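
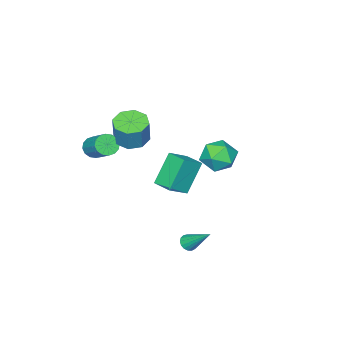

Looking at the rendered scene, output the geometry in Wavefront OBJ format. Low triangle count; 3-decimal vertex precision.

v 0.401 3.223 -3.372
v 0.906 3.189 -3.305
v 0.319 4.597 -2.048
v 0.881 3.357 -3.481
v 0.747 3.494 -3.631
v 0.534 3.569 -3.723
v 0.29 3.565 -3.734
v 0.072 3.483 -3.662
v -0.071 3.341 -3.524
v -0.106 3.172 -3.351
v -0.024 3.015 -3.183
v 0.155 2.906 -3.058
v 0.391 2.869 -3.006
v 0.629 2.913 -3.037
v 0.814 3.029 -3.145
v -3.744 2.355 -0.009
v -3.229 1.677 -0.696
v -4.611 0.983 0.696
v -4.096 0.305 0.009
v -3.539 0.8 0.809
v -3.003 1.648 0.374
v -4.837 1.012 -0.374
v -4.301 1.86 -0.809
v -3.905 0.848 -0.921
v -3.102 0.716 -0.19
v -4.738 1.944 0.19
v -3.935 1.812 0.921
v 0.213 -3.489 0.473
v 0.631 -3.889 0.829
v 1.026 -2.57 1.844
v 0.607 -2.171 1.487
v 0.831 -3.752 0.574
v 1.226 -2.434 1.588
v 0.866 -3.545 0.291
v 1.26 -2.227 1.306
v 0.725 -3.323 0.057
v 1.12 -2.004 1.072
v 0.447 -3.146 -0.065
v 0.842 -1.827 0.949
v 0.106 -3.06 -0.044
v 0.501 -1.741 0.971
v -0.206 -3.09 0.116
v 0.189 -1.771 1.131
v -0.406 -3.226 0.372
v -0.011 -1.908 1.386
v -0.44 -3.433 0.654
v -0.046 -2.115 1.669
v -0.3 -3.656 0.888
v 0.095 -2.337 1.903
v -0.022 -3.833 1.011
v 0.373 -2.514 2.025
v 0.319 -3.919 0.989
v 0.714 -2.6 2.004
v -3.811 -0.777 -0.984
v -2.677 -0.984 -0.243
v -3.662 0.429 -0.876
v -2.528 0.223 -0.136
v -2.672 -0.763 -2.724
v -1.538 -0.969 -1.984
v -2.523 0.444 -2.617
v -1.389 0.237 -1.876
v -0.851 -1.859 1.475
v -0.086 -1.381 1.177
v 0.295 -1.063 2.667
v -0.469 -1.541 2.965
v -0.673 -0.957 1.237
v -0.292 -0.638 2.727
v -1.365 -1.061 1.437
v -0.984 -0.743 2.926
v -1.755 -1.633 1.659
v -1.374 -1.315 3.148
v -1.615 -2.337 1.773
v -1.234 -2.019 3.263
v -1.028 -2.762 1.713
v -0.647 -2.443 3.203
v -0.336 -2.657 1.514
v 0.045 -2.339 3.003
v 0.054 -2.085 1.292
v 0.435 -1.767 2.781
f 2 1 4
f 2 4 3
f 4 1 5
f 4 5 3
f 5 1 6
f 5 6 3
f 6 1 7
f 6 7 3
f 7 1 8
f 7 8 3
f 8 1 9
f 8 9 3
f 9 1 10
f 9 10 3
f 10 1 11
f 10 11 3
f 11 1 12
f 11 12 3
f 12 1 13
f 12 13 3
f 13 1 14
f 13 14 3
f 14 1 15
f 14 15 3
f 15 1 2
f 15 2 3
f 16 27 21
f 16 21 17
f 16 17 23
f 16 23 26
f 16 26 27
f 17 21 25
f 21 27 20
f 27 26 18
f 26 23 22
f 23 17 24
f 19 25 20
f 19 20 18
f 19 18 22
f 19 22 24
f 19 24 25
f 20 25 21
f 18 20 27
f 22 18 26
f 24 22 23
f 25 24 17
f 29 28 32
f 29 32 30
f 30 32 33
f 30 33 31
f 32 28 34
f 32 34 33
f 33 34 35
f 33 35 31
f 34 28 36
f 34 36 35
f 35 36 37
f 35 37 31
f 36 28 38
f 36 38 37
f 37 38 39
f 37 39 31
f 38 28 40
f 38 40 39
f 39 40 41
f 39 41 31
f 40 28 42
f 40 42 41
f 41 42 43
f 41 43 31
f 42 28 44
f 42 44 43
f 43 44 45
f 43 45 31
f 44 28 46
f 44 46 45
f 45 46 47
f 45 47 31
f 46 28 48
f 46 48 47
f 47 48 49
f 47 49 31
f 48 28 50
f 48 50 49
f 49 50 51
f 49 51 31
f 50 28 52
f 50 52 51
f 51 52 53
f 51 53 31
f 52 28 29
f 52 29 53
f 53 29 30
f 53 30 31
f 55 57 54
f 58 55 54
f 54 57 56
f 56 58 54
f 55 61 57
f 59 55 58
f 59 61 55
f 57 61 56
f 60 58 56
f 56 61 60
f 60 59 58
f 61 59 60
f 63 62 66
f 63 66 64
f 64 66 67
f 64 67 65
f 66 62 68
f 66 68 67
f 67 68 69
f 67 69 65
f 68 62 70
f 68 70 69
f 69 70 71
f 69 71 65
f 70 62 72
f 70 72 71
f 71 72 73
f 71 73 65
f 72 62 74
f 72 74 73
f 73 74 75
f 73 75 65
f 74 62 76
f 74 76 75
f 75 76 77
f 75 77 65
f 76 62 78
f 76 78 77
f 77 78 79
f 77 79 65
f 78 62 63
f 78 63 79
f 79 63 64
f 79 64 65



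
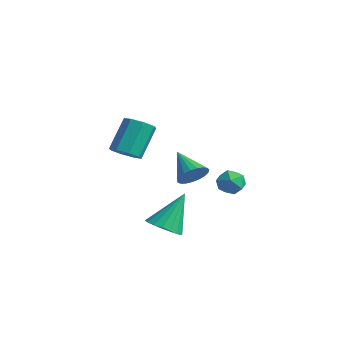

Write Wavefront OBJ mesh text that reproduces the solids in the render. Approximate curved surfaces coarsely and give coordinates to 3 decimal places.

v -2.229 2.076 -0.249
v -1.807 2.279 0.337
v -3.531 2.244 0.629
v -1.864 2.553 0.2
v -1.984 2.745 -0.015
v -2.147 2.821 -0.27
v -2.323 2.768 -0.522
v -2.483 2.596 -0.726
v -2.6 2.333 -0.848
v -2.652 2.026 -0.867
v -2.631 1.728 -0.778
v -2.54 1.49 -0.599
v -2.396 1.353 -0.358
v -2.223 1.341 -0.099
v -2.05 1.456 0.134
v -1.909 1.679 0.301
v -1.823 1.97 0.373
v 2.365 -3.033 0.267
v 3.068 -2.716 0.054
v 2.355 -1.987 1.793
v 2.833 -2.496 -0.098
v 2.505 -2.383 -0.178
v 2.149 -2.398 -0.169
v 1.836 -2.539 -0.075
v 1.628 -2.778 0.087
v 1.566 -3.068 0.285
v 1.662 -3.35 0.48
v 1.898 -3.57 0.632
v 2.226 -3.683 0.712
v 2.581 -3.668 0.703
v 2.894 -3.526 0.609
v 3.102 -3.287 0.447
v 3.164 -2.998 0.249
v -1.137 -2.237 2.719
v -0.56 -2.481 3.033
v -0.867 -1.507 4.355
v -1.443 -1.263 4.041
v -0.463 -2.047 2.735
v -0.77 -1.073 4.057
v -0.76 -1.724 2.428
v -1.067 -0.749 3.749
v -1.278 -1.701 2.292
v -1.585 -0.727 3.613
v -1.713 -1.993 2.405
v -2.02 -1.019 3.727
v -1.81 -2.427 2.703
v -2.117 -1.453 4.025
v -1.513 -2.751 3.011
v -1.82 -1.776 4.332
v -0.995 -2.773 3.147
v -1.302 -1.799 4.468
v 1.709 1.138 1.745
v 2.35 0.946 1.884
v 1.61 0.294 1.036
v 2.251 0.102 1.175
v 1.764 0.037 1.651
v 1.825 0.559 2.088
v 2.135 0.681 0.832
v 2.196 1.203 1.269
v 2.613 0.664 1.319
v 2.384 0.266 1.826
v 1.576 0.974 1.094
v 1.347 0.576 1.601
f 2 1 4
f 2 4 3
f 4 1 5
f 4 5 3
f 5 1 6
f 5 6 3
f 6 1 7
f 6 7 3
f 7 1 8
f 7 8 3
f 8 1 9
f 8 9 3
f 9 1 10
f 9 10 3
f 10 1 11
f 10 11 3
f 11 1 12
f 11 12 3
f 12 1 13
f 12 13 3
f 13 1 14
f 13 14 3
f 14 1 15
f 14 15 3
f 15 1 16
f 15 16 3
f 16 1 17
f 16 17 3
f 17 1 2
f 17 2 3
f 19 18 21
f 19 21 20
f 21 18 22
f 21 22 20
f 22 18 23
f 22 23 20
f 23 18 24
f 23 24 20
f 24 18 25
f 24 25 20
f 25 18 26
f 25 26 20
f 26 18 27
f 26 27 20
f 27 18 28
f 27 28 20
f 28 18 29
f 28 29 20
f 29 18 30
f 29 30 20
f 30 18 31
f 30 31 20
f 31 18 32
f 31 32 20
f 32 18 33
f 32 33 20
f 33 18 19
f 33 19 20
f 35 34 38
f 35 38 36
f 36 38 39
f 36 39 37
f 38 34 40
f 38 40 39
f 39 40 41
f 39 41 37
f 40 34 42
f 40 42 41
f 41 42 43
f 41 43 37
f 42 34 44
f 42 44 43
f 43 44 45
f 43 45 37
f 44 34 46
f 44 46 45
f 45 46 47
f 45 47 37
f 46 34 48
f 46 48 47
f 47 48 49
f 47 49 37
f 48 34 50
f 48 50 49
f 49 50 51
f 49 51 37
f 50 34 35
f 50 35 51
f 51 35 36
f 51 36 37
f 52 63 57
f 52 57 53
f 52 53 59
f 52 59 62
f 52 62 63
f 53 57 61
f 57 63 56
f 63 62 54
f 62 59 58
f 59 53 60
f 55 61 56
f 55 56 54
f 55 54 58
f 55 58 60
f 55 60 61
f 56 61 57
f 54 56 63
f 58 54 62
f 60 58 59
f 61 60 53



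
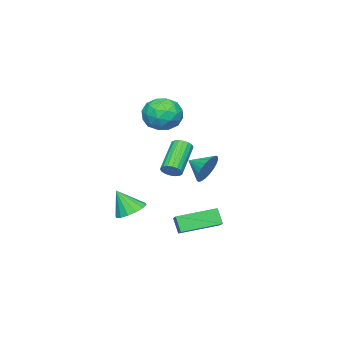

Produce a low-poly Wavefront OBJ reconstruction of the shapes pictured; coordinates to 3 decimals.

v -2.891 1.495 0.771
v -2.526 1.852 1.631
v -2.789 0.385 1.189
v -2.909 1.845 1.708
v -3.289 1.785 1.642
v -3.608 1.681 1.443
v -3.818 1.549 1.143
v -3.887 1.408 0.785
v -3.805 1.281 0.426
v -3.583 1.186 0.119
v -3.256 1.138 -0.088
v -2.874 1.145 -0.165
v -2.494 1.204 -0.099
v -2.174 1.308 0.099
v -1.964 1.441 0.4
v -1.895 1.582 0.758
v -1.978 1.709 1.117
v -2.199 1.804 1.424
v 2.639 0.464 -0.636
v 3.167 1.142 -0.407
v 2.941 -0.224 0.696
v 2.749 1.259 -0.252
v 2.302 1.162 -0.2
v 1.944 0.879 -0.265
v 1.773 0.484 -0.429
v 1.834 0.084 -0.65
v 2.11 -0.215 -0.866
v 2.528 -0.331 -1.021
v 2.975 -0.235 -1.073
v 3.333 0.049 -1.008
v 3.504 0.444 -0.844
v 3.443 0.844 -0.623
v 1.471 2.103 2.048
v 1.834 1.866 2.434
v 0.272 1.501 3.678
v -0.091 1.737 3.292
v 1.83 2.115 2.503
v 0.269 1.75 3.747
v 1.756 2.361 2.481
v 0.194 1.996 3.726
v 1.625 2.556 2.374
v 0.064 2.191 3.619
v 1.463 2.662 2.203
v -0.098 2.296 3.447
v 1.303 2.656 2
v -0.258 2.291 3.245
v 1.177 2.541 1.807
v -0.385 2.176 3.052
v 1.108 2.339 1.662
v -0.454 1.974 2.906
v 1.111 2.09 1.593
v -0.45 1.725 2.837
v 1.186 1.844 1.614
v -0.376 1.479 2.859
v 1.316 1.649 1.721
v -0.245 1.284 2.966
v 1.478 1.544 1.893
v -0.083 1.178 3.137
v 1.638 1.549 2.095
v 0.077 1.184 3.34
v 1.765 1.664 2.288
v 0.203 1.299 3.533
v 0.331 4.231 -1.602
v 0.125 3.792 -0.716
v 1.245 4.97 -1.022
v 1.038 4.531 -0.136
v 1.802 2.729 -2.004
v 1.595 2.29 -1.118
v 2.715 3.468 -1.424
v 2.509 3.029 -0.538
v -4.916 -2.19 3.147
v -4.245 -1.206 3.011
v -3.695 -2.834 4.509
v -3.024 -1.85 4.373
v -4.116 -1.769 4.863
v -4.87 -1.371 4.021
v -3.07 -2.669 3.499
v -3.824 -2.271 2.657
v -3.104 -1.501 3.229
v -3.751 -0.946 4.072
v -4.189 -3.094 3.448
v -4.836 -2.539 4.291
v -4.688 -1.641 2.959
v -3.252 -2.399 4.561
v -3.894 -2.351 4.848
v -3.5 -1.773 4.769
v -5.055 -1.739 3.553
v -4.661 -1.16 3.473
v -4.585 -1.491 4.561
v -3.279 -2.88 4.047
v -2.885 -2.301 3.967
v -4.44 -2.267 2.751
v -4.046 -1.689 2.672
v -3.355 -2.549 2.959
v -3.623 -1.237 3.008
v -2.905 -1.615 3.809
v -2.932 -2.097 3.295
v -3.376 -1.863 2.8
v -4.003 -0.91 3.503
v -3.285 -1.289 4.304
v -3.927 -1.241 4.591
v -4.37 -1.007 4.097
v -3.332 -1.084 3.631
v -4.655 -2.751 3.216
v -3.937 -3.13 4.017
v -3.57 -3.033 3.423
v -4.013 -2.799 2.929
v -5.035 -2.425 3.711
v -4.317 -2.803 4.512
v -4.564 -2.177 4.72
v -5.008 -1.943 4.225
v -4.608 -2.956 3.889
f 2 1 4
f 2 4 3
f 4 1 5
f 4 5 3
f 5 1 6
f 5 6 3
f 6 1 7
f 6 7 3
f 7 1 8
f 7 8 3
f 8 1 9
f 8 9 3
f 9 1 10
f 9 10 3
f 10 1 11
f 10 11 3
f 11 1 12
f 11 12 3
f 12 1 13
f 12 13 3
f 13 1 14
f 13 14 3
f 14 1 15
f 14 15 3
f 15 1 16
f 15 16 3
f 16 1 17
f 16 17 3
f 17 1 18
f 17 18 3
f 18 1 2
f 18 2 3
f 20 19 22
f 20 22 21
f 22 19 23
f 22 23 21
f 23 19 24
f 23 24 21
f 24 19 25
f 24 25 21
f 25 19 26
f 25 26 21
f 26 19 27
f 26 27 21
f 27 19 28
f 27 28 21
f 28 19 29
f 28 29 21
f 29 19 30
f 29 30 21
f 30 19 31
f 30 31 21
f 31 19 32
f 31 32 21
f 32 19 20
f 32 20 21
f 34 33 37
f 34 37 35
f 35 37 38
f 35 38 36
f 37 33 39
f 37 39 38
f 38 39 40
f 38 40 36
f 39 33 41
f 39 41 40
f 40 41 42
f 40 42 36
f 41 33 43
f 41 43 42
f 42 43 44
f 42 44 36
f 43 33 45
f 43 45 44
f 44 45 46
f 44 46 36
f 45 33 47
f 45 47 46
f 46 47 48
f 46 48 36
f 47 33 49
f 47 49 48
f 48 49 50
f 48 50 36
f 49 33 51
f 49 51 50
f 50 51 52
f 50 52 36
f 51 33 53
f 51 53 52
f 52 53 54
f 52 54 36
f 53 33 55
f 53 55 54
f 54 55 56
f 54 56 36
f 55 33 57
f 55 57 56
f 56 57 58
f 56 58 36
f 57 33 59
f 57 59 58
f 58 59 60
f 58 60 36
f 59 33 61
f 59 61 60
f 60 61 62
f 60 62 36
f 61 33 34
f 61 34 62
f 62 34 35
f 62 35 36
f 64 66 63
f 67 64 63
f 63 66 65
f 65 67 63
f 64 70 66
f 68 64 67
f 68 70 64
f 66 70 65
f 69 67 65
f 65 70 69
f 69 68 67
f 70 68 69
f 71 108 87
f 108 82 111
f 87 111 76
f 108 111 87
f 71 87 83
f 87 76 88
f 83 88 72
f 87 88 83
f 71 83 92
f 83 72 93
f 92 93 78
f 83 93 92
f 71 92 104
f 92 78 107
f 104 107 81
f 92 107 104
f 71 104 108
f 104 81 112
f 108 112 82
f 104 112 108
f 72 88 99
f 88 76 102
f 99 102 80
f 88 102 99
f 76 111 89
f 111 82 110
f 89 110 75
f 111 110 89
f 82 112 109
f 112 81 105
f 109 105 73
f 112 105 109
f 81 107 106
f 107 78 94
f 106 94 77
f 107 94 106
f 78 93 98
f 93 72 95
f 98 95 79
f 93 95 98
f 74 100 86
f 100 80 101
f 86 101 75
f 100 101 86
f 74 86 84
f 86 75 85
f 84 85 73
f 86 85 84
f 74 84 91
f 84 73 90
f 91 90 77
f 84 90 91
f 74 91 96
f 91 77 97
f 96 97 79
f 91 97 96
f 74 96 100
f 96 79 103
f 100 103 80
f 96 103 100
f 75 101 89
f 101 80 102
f 89 102 76
f 101 102 89
f 73 85 109
f 85 75 110
f 109 110 82
f 85 110 109
f 77 90 106
f 90 73 105
f 106 105 81
f 90 105 106
f 79 97 98
f 97 77 94
f 98 94 78
f 97 94 98
f 80 103 99
f 103 79 95
f 99 95 72
f 103 95 99



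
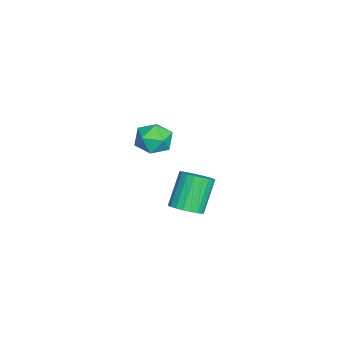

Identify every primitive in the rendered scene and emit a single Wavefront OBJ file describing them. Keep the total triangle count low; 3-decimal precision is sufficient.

v -0.848 1.375 0.525
v -0.498 1.702 1.203
v -0.082 0.278 0.657
v 0.268 0.605 1.335
v -0.527 0.366 1.353
v -1 1.044 1.271
v 0.42 0.936 0.589
v -0.053 1.614 0.507
v 0.286 1.43 1.243
v -0.299 1.078 1.715
v -0.281 0.902 0.145
v -0.866 0.55 0.617
v -1.943 2.097 -4.452
v -1.327 2.045 -4.028
v -2.26 2.43 -2.624
v -2.877 2.483 -3.048
v -1.324 2.346 -4.109
v -2.258 2.731 -2.705
v -1.429 2.604 -4.249
v -2.363 2.989 -2.845
v -1.622 2.775 -4.425
v -2.556 3.16 -3.02
v -1.871 2.828 -4.605
v -2.805 3.213 -3.2
v -2.133 2.755 -4.759
v -3.066 3.14 -3.354
v -2.361 2.569 -4.859
v -3.295 2.954 -3.455
v -2.518 2.3 -4.89
v -3.451 2.686 -3.485
v -2.575 1.997 -4.844
v -3.508 2.382 -3.44
v -2.522 1.711 -4.731
v -3.456 2.096 -3.327
v -2.37 1.492 -4.57
v -3.304 1.877 -3.165
v -2.144 1.378 -4.388
v -3.078 1.763 -2.984
v -1.883 1.388 -4.218
v -2.817 1.773 -2.813
v -1.633 1.52 -4.088
v -2.566 1.906 -2.683
v -1.436 1.753 -4.021
v -2.37 2.138 -2.616
f 1 12 6
f 1 6 2
f 1 2 8
f 1 8 11
f 1 11 12
f 2 6 10
f 6 12 5
f 12 11 3
f 11 8 7
f 8 2 9
f 4 10 5
f 4 5 3
f 4 3 7
f 4 7 9
f 4 9 10
f 5 10 6
f 3 5 12
f 7 3 11
f 9 7 8
f 10 9 2
f 14 13 17
f 14 17 15
f 15 17 18
f 15 18 16
f 17 13 19
f 17 19 18
f 18 19 20
f 18 20 16
f 19 13 21
f 19 21 20
f 20 21 22
f 20 22 16
f 21 13 23
f 21 23 22
f 22 23 24
f 22 24 16
f 23 13 25
f 23 25 24
f 24 25 26
f 24 26 16
f 25 13 27
f 25 27 26
f 26 27 28
f 26 28 16
f 27 13 29
f 27 29 28
f 28 29 30
f 28 30 16
f 29 13 31
f 29 31 30
f 30 31 32
f 30 32 16
f 31 13 33
f 31 33 32
f 32 33 34
f 32 34 16
f 33 13 35
f 33 35 34
f 34 35 36
f 34 36 16
f 35 13 37
f 35 37 36
f 36 37 38
f 36 38 16
f 37 13 39
f 37 39 38
f 38 39 40
f 38 40 16
f 39 13 41
f 39 41 40
f 40 41 42
f 40 42 16
f 41 13 43
f 41 43 42
f 42 43 44
f 42 44 16
f 43 13 14
f 43 14 44
f 44 14 15
f 44 15 16



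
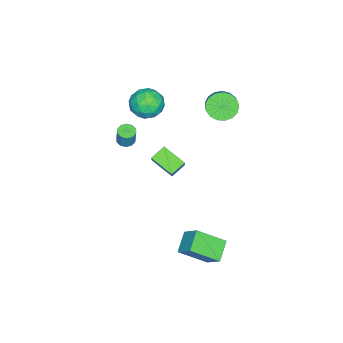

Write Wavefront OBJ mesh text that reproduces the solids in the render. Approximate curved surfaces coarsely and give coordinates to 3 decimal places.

v -4.429 -2.3 -3.102
v -3.786 -2.001 -2.159
v -4.109 -0.686 -3.832
v -3.465 -0.387 -2.89
v -3.455 -2.733 -3.63
v -2.811 -2.434 -2.688
v -3.134 -1.119 -4.361
v -2.491 -0.82 -3.418
v 1.44 -1.982 3.136
v 2.013 -2.06 3.018
v 2.293 -1.836 4.226
v 1.72 -1.758 4.344
v 1.935 -1.707 2.97
v 2.215 -1.483 4.178
v 1.668 -1.459 2.986
v 1.948 -1.235 4.194
v 1.314 -1.411 3.059
v 1.594 -1.187 4.267
v 1.008 -1.581 3.162
v 1.288 -1.357 4.369
v 0.867 -1.904 3.254
v 1.147 -1.68 4.462
v 0.945 -2.257 3.302
v 1.225 -2.033 4.51
v 1.212 -2.505 3.286
v 1.492 -2.281 4.494
v 1.566 -2.553 3.213
v 1.846 -2.329 4.421
v 1.872 -2.383 3.111
v 2.152 -2.159 4.318
v 2.358 2.41 -3.449
v 2.781 3.439 -2.399
v 1.482 3.993 -4.647
v 1.905 5.022 -3.596
v 3.675 2.598 -4.164
v 4.098 3.627 -3.113
v 2.799 4.181 -5.361
v 3.222 5.21 -4.311
v -4.193 1.782 3.362
v -3.706 2.223 2.555
v -2.8 2.679 3.352
v -3.287 2.238 4.158
v -4.021 2.575 2.712
v -3.115 3.032 3.509
v -4.375 2.746 3.017
v -3.469 3.202 3.814
v -4.688 2.696 3.401
v -3.782 3.152 4.198
v -4.887 2.436 3.776
v -3.981 2.892 4.573
v -4.927 2.027 4.056
v -4.021 2.483 4.853
v -4.799 1.561 4.177
v -3.893 2.017 4.974
v -4.532 1.146 4.111
v -3.626 1.602 4.908
v -4.188 0.877 3.874
v -3.282 1.333 4.671
v -3.844 0.815 3.519
v -2.938 1.271 4.316
v -3.581 0.974 3.128
v -2.675 1.431 3.925
v -3.458 1.319 2.79
v -2.551 1.775 3.587
v -3.503 1.77 2.584
v -2.597 2.226 3.381
v -3.767 -2.129 1.47
v -2.753 -2.269 2.133
v -4.367 -3.931 2.007
v -3.353 -4.071 2.67
v -4.205 -3.271 3.019
v -3.834 -2.157 2.688
v -3.286 -4.043 1.452
v -2.915 -2.929 1.121
v -2.456 -3.452 2.122
v -3.024 -2.974 3.091
v -4.096 -3.226 1.049
v -4.664 -2.748 2.018
v -3.208 -2.041 1.755
v -3.912 -4.159 2.385
v -4.413 -3.689 2.591
v -3.817 -3.771 2.981
v -3.843 -1.975 2.08
v -3.247 -2.057 2.47
v -4.1 -2.646 2.991
v -3.873 -4.143 1.67
v -3.277 -4.225 2.06
v -3.303 -2.429 1.159
v -2.707 -2.511 1.549
v -3.02 -3.554 1.149
v -2.437 -2.818 2.138
v -2.789 -3.877 2.454
v -2.75 -3.861 1.738
v -2.532 -3.206 1.543
v -2.77 -2.538 2.707
v -3.123 -3.597 3.023
v -3.623 -3.127 3.228
v -3.406 -2.472 3.033
v -2.596 -3.233 2.701
v -3.997 -2.603 1.117
v -4.35 -3.662 1.433
v -3.714 -3.728 1.107
v -3.497 -3.073 0.912
v -4.331 -2.323 1.686
v -4.683 -3.382 2.002
v -4.588 -2.994 2.597
v -4.37 -2.339 2.402
v -4.524 -2.967 1.439
f 2 4 1
f 5 2 1
f 1 4 3
f 3 5 1
f 2 8 4
f 6 2 5
f 6 8 2
f 4 8 3
f 7 5 3
f 3 8 7
f 7 6 5
f 8 6 7
f 10 9 13
f 10 13 11
f 11 13 14
f 11 14 12
f 13 9 15
f 13 15 14
f 14 15 16
f 14 16 12
f 15 9 17
f 15 17 16
f 16 17 18
f 16 18 12
f 17 9 19
f 17 19 18
f 18 19 20
f 18 20 12
f 19 9 21
f 19 21 20
f 20 21 22
f 20 22 12
f 21 9 23
f 21 23 22
f 22 23 24
f 22 24 12
f 23 9 25
f 23 25 24
f 24 25 26
f 24 26 12
f 25 9 27
f 25 27 26
f 26 27 28
f 26 28 12
f 27 9 29
f 27 29 28
f 28 29 30
f 28 30 12
f 29 9 10
f 29 10 30
f 30 10 11
f 30 11 12
f 32 34 31
f 35 32 31
f 31 34 33
f 33 35 31
f 32 38 34
f 36 32 35
f 36 38 32
f 34 38 33
f 37 35 33
f 33 38 37
f 37 36 35
f 38 36 37
f 40 39 43
f 40 43 41
f 41 43 44
f 41 44 42
f 43 39 45
f 43 45 44
f 44 45 46
f 44 46 42
f 45 39 47
f 45 47 46
f 46 47 48
f 46 48 42
f 47 39 49
f 47 49 48
f 48 49 50
f 48 50 42
f 49 39 51
f 49 51 50
f 50 51 52
f 50 52 42
f 51 39 53
f 51 53 52
f 52 53 54
f 52 54 42
f 53 39 55
f 53 55 54
f 54 55 56
f 54 56 42
f 55 39 57
f 55 57 56
f 56 57 58
f 56 58 42
f 57 39 59
f 57 59 58
f 58 59 60
f 58 60 42
f 59 39 61
f 59 61 60
f 60 61 62
f 60 62 42
f 61 39 63
f 61 63 62
f 62 63 64
f 62 64 42
f 63 39 65
f 63 65 64
f 64 65 66
f 64 66 42
f 65 39 40
f 65 40 66
f 66 40 41
f 66 41 42
f 67 104 83
f 104 78 107
f 83 107 72
f 104 107 83
f 67 83 79
f 83 72 84
f 79 84 68
f 83 84 79
f 67 79 88
f 79 68 89
f 88 89 74
f 79 89 88
f 67 88 100
f 88 74 103
f 100 103 77
f 88 103 100
f 67 100 104
f 100 77 108
f 104 108 78
f 100 108 104
f 68 84 95
f 84 72 98
f 95 98 76
f 84 98 95
f 72 107 85
f 107 78 106
f 85 106 71
f 107 106 85
f 78 108 105
f 108 77 101
f 105 101 69
f 108 101 105
f 77 103 102
f 103 74 90
f 102 90 73
f 103 90 102
f 74 89 94
f 89 68 91
f 94 91 75
f 89 91 94
f 70 96 82
f 96 76 97
f 82 97 71
f 96 97 82
f 70 82 80
f 82 71 81
f 80 81 69
f 82 81 80
f 70 80 87
f 80 69 86
f 87 86 73
f 80 86 87
f 70 87 92
f 87 73 93
f 92 93 75
f 87 93 92
f 70 92 96
f 92 75 99
f 96 99 76
f 92 99 96
f 71 97 85
f 97 76 98
f 85 98 72
f 97 98 85
f 69 81 105
f 81 71 106
f 105 106 78
f 81 106 105
f 73 86 102
f 86 69 101
f 102 101 77
f 86 101 102
f 75 93 94
f 93 73 90
f 94 90 74
f 93 90 94
f 76 99 95
f 99 75 91
f 95 91 68
f 99 91 95



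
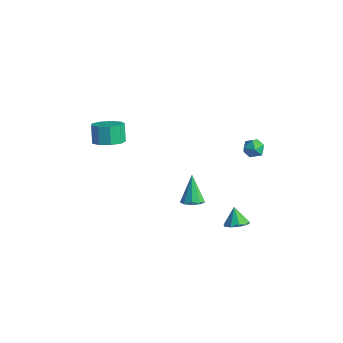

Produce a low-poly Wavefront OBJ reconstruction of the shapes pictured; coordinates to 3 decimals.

v 2.891 -3.676 0.976
v 3.533 -3.726 1.276
v 2.209 -3.024 2.544
v 3.479 -3.289 1.071
v 3.15 -3.033 0.821
v 2.7 -3.078 0.644
v 2.339 -3.402 0.622
v 2.237 -3.855 0.766
v 2.44 -4.224 1.008
v 2.855 -4.336 1.235
v 3.286 -4.139 1.34
v 4.155 -1.337 -2.091
v 4.837 -1.164 -1.755
v 3.585 -0.963 -1.129
v 4.655 -0.742 -2.027
v 4.239 -0.599 -2.329
v 3.784 -0.801 -2.52
v 3.502 -1.254 -2.51
v 3.526 -1.746 -2.305
v 3.844 -2.047 -1.999
v 4.308 -2.015 -1.737
v 4.7 -1.667 -1.641
v -3.425 -4.045 2.402
v -2.532 -3.903 2.779
v -3.041 -3.453 3.816
v -3.935 -3.595 3.438
v -2.729 -3.356 2.444
v -3.239 -2.906 3.481
v -3.252 -3.132 2.09
v -3.762 -2.682 3.127
v -3.856 -3.335 1.881
v -4.366 -2.885 2.918
v -4.259 -3.87 1.916
v -4.768 -3.42 2.953
v -4.271 -4.487 2.178
v -4.78 -4.037 3.215
v -3.887 -4.897 2.544
v -4.397 -4.447 3.581
v -3.288 -4.909 2.844
v -3.797 -4.458 3.881
v -2.752 -4.516 2.936
v -3.262 -4.066 3.973
v 3.229 0.253 4.015
v 3.448 0.595 3.439
v 4.292 -0.115 4.201
v 4.511 0.227 3.625
v 4.304 0.59 4.192
v 3.647 0.817 4.077
v 4.093 -0.337 3.563
v 3.436 -0.11 3.448
v 3.982 0.23 3.16
v 4.112 0.803 3.549
v 3.628 -0.323 4.091
v 3.758 0.25 4.48
f 2 1 4
f 2 4 3
f 4 1 5
f 4 5 3
f 5 1 6
f 5 6 3
f 6 1 7
f 6 7 3
f 7 1 8
f 7 8 3
f 8 1 9
f 8 9 3
f 9 1 10
f 9 10 3
f 10 1 11
f 10 11 3
f 11 1 2
f 11 2 3
f 13 12 15
f 13 15 14
f 15 12 16
f 15 16 14
f 16 12 17
f 16 17 14
f 17 12 18
f 17 18 14
f 18 12 19
f 18 19 14
f 19 12 20
f 19 20 14
f 20 12 21
f 20 21 14
f 21 12 22
f 21 22 14
f 22 12 13
f 22 13 14
f 24 23 27
f 24 27 25
f 25 27 28
f 25 28 26
f 27 23 29
f 27 29 28
f 28 29 30
f 28 30 26
f 29 23 31
f 29 31 30
f 30 31 32
f 30 32 26
f 31 23 33
f 31 33 32
f 32 33 34
f 32 34 26
f 33 23 35
f 33 35 34
f 34 35 36
f 34 36 26
f 35 23 37
f 35 37 36
f 36 37 38
f 36 38 26
f 37 23 39
f 37 39 38
f 38 39 40
f 38 40 26
f 39 23 41
f 39 41 40
f 40 41 42
f 40 42 26
f 41 23 24
f 41 24 42
f 42 24 25
f 42 25 26
f 43 54 48
f 43 48 44
f 43 44 50
f 43 50 53
f 43 53 54
f 44 48 52
f 48 54 47
f 54 53 45
f 53 50 49
f 50 44 51
f 46 52 47
f 46 47 45
f 46 45 49
f 46 49 51
f 46 51 52
f 47 52 48
f 45 47 54
f 49 45 53
f 51 49 50
f 52 51 44



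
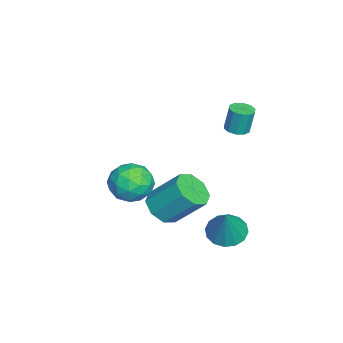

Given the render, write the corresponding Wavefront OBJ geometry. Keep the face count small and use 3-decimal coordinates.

v 3.026 2.017 -2.905
v 3.763 1.538 -3.317
v 4.034 2.063 -1.155
v 3.867 2.024 -3.389
v 3.746 2.508 -3.332
v 3.432 2.861 -3.161
v 3.01 2.987 -2.921
v 2.592 2.854 -2.677
v 2.29 2.497 -2.494
v 2.186 2.011 -2.421
v 2.307 1.527 -2.478
v 2.62 1.174 -2.65
v 3.043 1.048 -2.89
v 3.461 1.181 -3.134
v 0.408 2.126 2.155
v 1.018 2.152 2.158
v 1.001 2.38 3.468
v 0.392 2.354 3.465
v 0.886 2.5 2.096
v 0.87 2.728 3.406
v 0.572 2.705 2.056
v 0.556 2.933 3.366
v 0.196 2.689 2.054
v 0.179 2.917 3.364
v -0.1 2.457 2.091
v -0.116 2.686 3.401
v -0.201 2.1 2.152
v -0.218 2.328 3.462
v -0.07 1.752 2.214
v -0.086 1.98 3.524
v 0.244 1.547 2.254
v 0.228 1.775 3.564
v 0.621 1.563 2.256
v 0.604 1.791 3.566
v 0.916 1.794 2.219
v 0.9 2.023 3.529
v -0.833 -1.792 -2.778
v 0.113 -2.358 -2.334
v -1.633 -3.482 -3.226
v -0.687 -4.048 -2.782
v -1.43 -3.471 -2.055
v -0.935 -2.427 -1.779
v -0.585 -3.413 -3.781
v -0.09 -2.369 -3.505
v 0.266 -3.36 -2.954
v -0.256 -3.395 -1.887
v -1.264 -2.445 -3.673
v -1.786 -2.48 -2.606
v -0.29 -1.927 -2.517
v -1.23 -3.913 -3.043
v -1.667 -3.574 -2.616
v -1.111 -3.907 -2.355
v -0.906 -1.967 -2.19
v -0.35 -2.3 -1.929
v -1.257 -2.954 -1.766
v -1.17 -3.54 -3.631
v -0.614 -3.873 -3.37
v -0.409 -1.933 -3.205
v 0.147 -2.266 -2.944
v -0.263 -2.886 -3.794
v 0.356 -2.848 -2.62
v -0.114 -3.841 -2.884
v -0.054 -3.468 -3.471
v 0.237 -2.855 -3.308
v 0.049 -2.869 -1.993
v -0.421 -3.862 -2.257
v -0.857 -3.523 -1.829
v -0.567 -2.91 -1.667
v 0.14 -3.458 -2.358
v -1.099 -1.978 -3.303
v -1.569 -2.971 -3.567
v -0.953 -2.93 -3.893
v -0.663 -2.317 -3.731
v -1.406 -1.999 -2.676
v -1.876 -2.992 -2.94
v -1.757 -2.985 -2.252
v -1.466 -2.372 -2.089
v -1.66 -2.382 -3.202
v 0.692 -1.231 -3.329
v 1.634 -1.597 -3.128
v 1.869 -0.135 -1.569
v 0.928 0.231 -1.771
v 1.643 -1.023 -3.668
v 1.878 0.439 -2.109
v 1.095 -0.571 -4.01
v 1.33 0.891 -2.451
v 0.311 -0.505 -3.953
v 0.547 0.957 -2.394
v -0.249 -0.865 -3.531
v -0.014 0.597 -1.972
v -0.258 -1.439 -2.991
v -0.023 0.023 -1.432
v 0.29 -1.891 -2.649
v 0.525 -0.429 -1.09
v 1.073 -1.957 -2.706
v 1.309 -0.495 -1.147
f 2 1 4
f 2 4 3
f 4 1 5
f 4 5 3
f 5 1 6
f 5 6 3
f 6 1 7
f 6 7 3
f 7 1 8
f 7 8 3
f 8 1 9
f 8 9 3
f 9 1 10
f 9 10 3
f 10 1 11
f 10 11 3
f 11 1 12
f 11 12 3
f 12 1 13
f 12 13 3
f 13 1 14
f 13 14 3
f 14 1 2
f 14 2 3
f 16 15 19
f 16 19 17
f 17 19 20
f 17 20 18
f 19 15 21
f 19 21 20
f 20 21 22
f 20 22 18
f 21 15 23
f 21 23 22
f 22 23 24
f 22 24 18
f 23 15 25
f 23 25 24
f 24 25 26
f 24 26 18
f 25 15 27
f 25 27 26
f 26 27 28
f 26 28 18
f 27 15 29
f 27 29 28
f 28 29 30
f 28 30 18
f 29 15 31
f 29 31 30
f 30 31 32
f 30 32 18
f 31 15 33
f 31 33 32
f 32 33 34
f 32 34 18
f 33 15 35
f 33 35 34
f 34 35 36
f 34 36 18
f 35 15 16
f 35 16 36
f 36 16 17
f 36 17 18
f 37 74 53
f 74 48 77
f 53 77 42
f 74 77 53
f 37 53 49
f 53 42 54
f 49 54 38
f 53 54 49
f 37 49 58
f 49 38 59
f 58 59 44
f 49 59 58
f 37 58 70
f 58 44 73
f 70 73 47
f 58 73 70
f 37 70 74
f 70 47 78
f 74 78 48
f 70 78 74
f 38 54 65
f 54 42 68
f 65 68 46
f 54 68 65
f 42 77 55
f 77 48 76
f 55 76 41
f 77 76 55
f 48 78 75
f 78 47 71
f 75 71 39
f 78 71 75
f 47 73 72
f 73 44 60
f 72 60 43
f 73 60 72
f 44 59 64
f 59 38 61
f 64 61 45
f 59 61 64
f 40 66 52
f 66 46 67
f 52 67 41
f 66 67 52
f 40 52 50
f 52 41 51
f 50 51 39
f 52 51 50
f 40 50 57
f 50 39 56
f 57 56 43
f 50 56 57
f 40 57 62
f 57 43 63
f 62 63 45
f 57 63 62
f 40 62 66
f 62 45 69
f 66 69 46
f 62 69 66
f 41 67 55
f 67 46 68
f 55 68 42
f 67 68 55
f 39 51 75
f 51 41 76
f 75 76 48
f 51 76 75
f 43 56 72
f 56 39 71
f 72 71 47
f 56 71 72
f 45 63 64
f 63 43 60
f 64 60 44
f 63 60 64
f 46 69 65
f 69 45 61
f 65 61 38
f 69 61 65
f 80 79 83
f 80 83 81
f 81 83 84
f 81 84 82
f 83 79 85
f 83 85 84
f 84 85 86
f 84 86 82
f 85 79 87
f 85 87 86
f 86 87 88
f 86 88 82
f 87 79 89
f 87 89 88
f 88 89 90
f 88 90 82
f 89 79 91
f 89 91 90
f 90 91 92
f 90 92 82
f 91 79 93
f 91 93 92
f 92 93 94
f 92 94 82
f 93 79 95
f 93 95 94
f 94 95 96
f 94 96 82
f 95 79 80
f 95 80 96
f 96 80 81
f 96 81 82



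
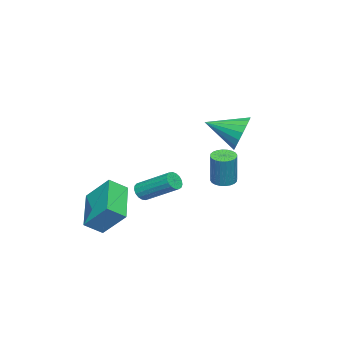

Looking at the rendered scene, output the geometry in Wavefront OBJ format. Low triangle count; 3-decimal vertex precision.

v -0.091 -4.019 -1.63
v -0.022 -2.894 -0.479
v 1.717 -3.23 -2.509
v 1.786 -2.106 -1.359
v 0.454 -4.634 -1.061
v 0.523 -3.51 0.089
v 2.262 -3.846 -1.941
v 2.331 -2.721 -0.79
v -3.797 -4.008 -2.269
v -3.307 -3.955 -2.434
v -3.153 -2.298 -1.437
v -3.643 -2.352 -1.271
v -3.441 -3.838 -2.607
v -3.287 -2.181 -1.61
v -3.657 -3.76 -2.703
v -3.503 -2.103 -1.706
v -3.905 -3.739 -2.7
v -3.751 -2.082 -1.703
v -4.129 -3.78 -2.597
v -3.974 -2.123 -1.6
v -4.276 -3.873 -2.42
v -4.121 -2.216 -1.423
v -4.313 -3.997 -2.207
v -4.159 -2.34 -1.21
v -4.233 -4.124 -2.009
v -4.078 -2.467 -1.012
v -4.052 -4.224 -1.87
v -3.898 -2.567 -0.873
v -3.813 -4.275 -1.823
v -3.659 -2.618 -0.825
v -3.571 -4.265 -1.877
v -3.416 -2.608 -0.88
v -3.38 -4.196 -2.021
v -3.226 -2.539 -1.024
v -3.285 -4.084 -2.222
v -3.13 -2.427 -1.225
v -0.592 2.039 3.2
v 0.009 1.934 2.485
v -0.188 0.541 3.76
v 0.247 2.109 2.782
v 0.319 2.27 3.161
v 0.21 2.385 3.548
v -0.058 2.432 3.867
v -0.431 2.401 4.053
v -0.836 2.298 4.07
v -1.193 2.144 3.915
v -1.431 1.97 3.618
v -1.502 1.809 3.239
v -1.393 1.693 2.852
v -1.126 1.647 2.534
v -0.752 1.678 2.347
v -0.347 1.78 2.33
v -3.194 0.167 -0.664
v -2.634 0.224 -0.804
v -2.246 0.37 0.804
v -2.806 0.313 0.944
v -2.702 0.44 -0.807
v -2.315 0.586 0.801
v -2.846 0.614 -0.788
v -2.458 0.76 0.819
v -3.042 0.72 -0.751
v -2.655 0.866 0.857
v -3.262 0.742 -0.7
v -2.874 0.888 0.908
v -3.471 0.676 -0.643
v -3.083 0.822 0.964
v -3.638 0.533 -0.59
v -3.25 0.679 1.017
v -3.737 0.334 -0.548
v -3.35 0.48 1.059
v -3.754 0.11 -0.524
v -3.366 0.256 1.084
v -3.685 -0.106 -0.521
v -3.298 0.04 1.087
v -3.542 -0.28 -0.539
v -3.154 -0.134 1.068
v -3.345 -0.386 -0.577
v -2.958 -0.24 1.031
v -3.126 -0.408 -0.628
v -2.738 -0.262 0.98
v -2.917 -0.342 -0.684
v -2.529 -0.196 0.923
v -2.75 -0.199 -0.737
v -2.362 -0.053 0.87
v -2.65 -0 -0.779
v -2.263 0.146 0.828
f 2 4 1
f 5 2 1
f 1 4 3
f 3 5 1
f 2 8 4
f 6 2 5
f 6 8 2
f 4 8 3
f 7 5 3
f 3 8 7
f 7 6 5
f 8 6 7
f 10 9 13
f 10 13 11
f 11 13 14
f 11 14 12
f 13 9 15
f 13 15 14
f 14 15 16
f 14 16 12
f 15 9 17
f 15 17 16
f 16 17 18
f 16 18 12
f 17 9 19
f 17 19 18
f 18 19 20
f 18 20 12
f 19 9 21
f 19 21 20
f 20 21 22
f 20 22 12
f 21 9 23
f 21 23 22
f 22 23 24
f 22 24 12
f 23 9 25
f 23 25 24
f 24 25 26
f 24 26 12
f 25 9 27
f 25 27 26
f 26 27 28
f 26 28 12
f 27 9 29
f 27 29 28
f 28 29 30
f 28 30 12
f 29 9 31
f 29 31 30
f 30 31 32
f 30 32 12
f 31 9 33
f 31 33 32
f 32 33 34
f 32 34 12
f 33 9 35
f 33 35 34
f 34 35 36
f 34 36 12
f 35 9 10
f 35 10 36
f 36 10 11
f 36 11 12
f 38 37 40
f 38 40 39
f 40 37 41
f 40 41 39
f 41 37 42
f 41 42 39
f 42 37 43
f 42 43 39
f 43 37 44
f 43 44 39
f 44 37 45
f 44 45 39
f 45 37 46
f 45 46 39
f 46 37 47
f 46 47 39
f 47 37 48
f 47 48 39
f 48 37 49
f 48 49 39
f 49 37 50
f 49 50 39
f 50 37 51
f 50 51 39
f 51 37 52
f 51 52 39
f 52 37 38
f 52 38 39
f 54 53 57
f 54 57 55
f 55 57 58
f 55 58 56
f 57 53 59
f 57 59 58
f 58 59 60
f 58 60 56
f 59 53 61
f 59 61 60
f 60 61 62
f 60 62 56
f 61 53 63
f 61 63 62
f 62 63 64
f 62 64 56
f 63 53 65
f 63 65 64
f 64 65 66
f 64 66 56
f 65 53 67
f 65 67 66
f 66 67 68
f 66 68 56
f 67 53 69
f 67 69 68
f 68 69 70
f 68 70 56
f 69 53 71
f 69 71 70
f 70 71 72
f 70 72 56
f 71 53 73
f 71 73 72
f 72 73 74
f 72 74 56
f 73 53 75
f 73 75 74
f 74 75 76
f 74 76 56
f 75 53 77
f 75 77 76
f 76 77 78
f 76 78 56
f 77 53 79
f 77 79 78
f 78 79 80
f 78 80 56
f 79 53 81
f 79 81 80
f 80 81 82
f 80 82 56
f 81 53 83
f 81 83 82
f 82 83 84
f 82 84 56
f 83 53 85
f 83 85 84
f 84 85 86
f 84 86 56
f 85 53 54
f 85 54 86
f 86 54 55
f 86 55 56



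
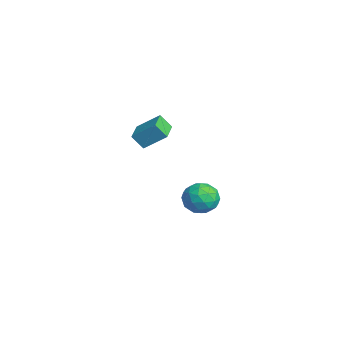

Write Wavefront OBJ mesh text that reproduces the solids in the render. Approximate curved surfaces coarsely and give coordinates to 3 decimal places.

v 2.652 0.426 2.223
v 3.108 1.418 3.066
v 2.859 0.929 1.519
v 3.315 1.922 2.362
v 3.805 -0.082 2.198
v 4.261 0.911 3.041
v 4.012 0.422 1.494
v 4.468 1.414 2.337
v 0.579 4.626 -3.566
v 1.54 4.544 -3.347
v 0.64 3.236 -4.353
v 1.601 3.154 -4.134
v 0.922 3.071 -3.42
v 0.885 3.931 -2.934
v 1.295 3.849 -4.766
v 1.258 4.709 -4.28
v 1.982 4.064 -4.089
v 1.752 3.583 -3.257
v 0.428 4.197 -4.443
v 0.198 3.716 -3.611
v 1.054 4.707 -3.387
v 1.126 3.073 -4.313
v 0.727 3.024 -3.893
v 1.292 2.976 -3.764
v 0.669 4.347 -3.144
v 1.234 4.299 -3.016
v 0.871 3.433 -3.059
v 0.946 3.481 -4.684
v 1.511 3.433 -4.556
v 0.888 4.804 -3.936
v 1.453 4.756 -3.807
v 1.309 4.347 -4.641
v 1.879 4.377 -3.695
v 1.914 3.56 -4.158
v 1.735 3.969 -4.529
v 1.713 4.474 -4.243
v 1.743 4.094 -3.206
v 1.779 3.277 -3.669
v 1.38 3.228 -3.249
v 1.358 3.734 -2.963
v 2.003 3.812 -3.642
v 0.401 4.503 -4.031
v 0.437 3.686 -4.494
v 0.822 4.046 -4.737
v 0.8 4.552 -4.451
v 0.266 4.22 -3.542
v 0.301 3.403 -4.005
v 0.467 3.306 -3.457
v 0.445 3.811 -3.171
v 0.177 3.968 -4.058
f 2 4 1
f 5 2 1
f 1 4 3
f 3 5 1
f 2 8 4
f 6 2 5
f 6 8 2
f 4 8 3
f 7 5 3
f 3 8 7
f 7 6 5
f 8 6 7
f 9 46 25
f 46 20 49
f 25 49 14
f 46 49 25
f 9 25 21
f 25 14 26
f 21 26 10
f 25 26 21
f 9 21 30
f 21 10 31
f 30 31 16
f 21 31 30
f 9 30 42
f 30 16 45
f 42 45 19
f 30 45 42
f 9 42 46
f 42 19 50
f 46 50 20
f 42 50 46
f 10 26 37
f 26 14 40
f 37 40 18
f 26 40 37
f 14 49 27
f 49 20 48
f 27 48 13
f 49 48 27
f 20 50 47
f 50 19 43
f 47 43 11
f 50 43 47
f 19 45 44
f 45 16 32
f 44 32 15
f 45 32 44
f 16 31 36
f 31 10 33
f 36 33 17
f 31 33 36
f 12 38 24
f 38 18 39
f 24 39 13
f 38 39 24
f 12 24 22
f 24 13 23
f 22 23 11
f 24 23 22
f 12 22 29
f 22 11 28
f 29 28 15
f 22 28 29
f 12 29 34
f 29 15 35
f 34 35 17
f 29 35 34
f 12 34 38
f 34 17 41
f 38 41 18
f 34 41 38
f 13 39 27
f 39 18 40
f 27 40 14
f 39 40 27
f 11 23 47
f 23 13 48
f 47 48 20
f 23 48 47
f 15 28 44
f 28 11 43
f 44 43 19
f 28 43 44
f 17 35 36
f 35 15 32
f 36 32 16
f 35 32 36
f 18 41 37
f 41 17 33
f 37 33 10
f 41 33 37



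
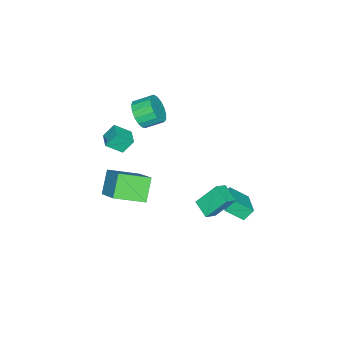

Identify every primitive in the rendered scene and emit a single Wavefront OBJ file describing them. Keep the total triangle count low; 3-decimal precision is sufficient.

v -3.865 -3.408 0.653
v -3.309 -4.284 1.453
v -2.993 -2.777 0.738
v -2.437 -3.652 1.537
v -3.403 -3.928 -0.237
v -2.847 -4.803 0.562
v -2.531 -3.296 -0.153
v -1.975 -4.172 0.647
v -2.798 -4.569 -2.804
v -1.748 -3.193 -1.512
v -3.966 -2.951 -3.577
v -2.916 -1.575 -2.284
v -1.604 -4.305 -4.056
v -0.554 -2.929 -2.763
v -2.772 -2.687 -4.828
v -1.722 -1.311 -3.536
v -3.548 -2.671 3.052
v -2.923 -2.82 3.832
v -3.428 -1.819 4.428
v -4.052 -1.669 3.648
v -2.676 -2.523 3.541
v -3.181 -1.521 4.137
v -2.629 -2.259 3.139
v -3.134 -1.258 3.735
v -2.792 -2.09 2.716
v -3.297 -1.089 3.312
v -3.129 -2.054 2.371
v -3.633 -1.053 2.967
v -3.561 -2.159 2.181
v -4.065 -1.158 2.777
v -3.99 -2.381 2.191
v -4.495 -1.38 2.787
v -4.318 -2.67 2.398
v -4.822 -1.668 2.995
v -4.469 -2.959 2.755
v -4.974 -1.957 3.351
v -4.409 -3.181 3.18
v -4.914 -2.18 3.776
v -4.152 -3.287 3.576
v -4.657 -2.286 4.172
v -3.757 -3.252 3.851
v -4.261 -2.25 4.447
v -3.313 -3.083 3.944
v -3.818 -2.082 4.54
v -1.881 2.523 -1.555
v -2.492 3.553 -0.08
v -1.269 3.5 -1.983
v -1.88 4.53 -0.508
v -1.14 2.27 -1.072
v -1.751 3.3 0.403
v -0.528 3.247 -1.5
v -1.139 4.277 -0.025
v -4.411 4.2 -2.823
v -3.899 3.189 -1.855
v -3.127 5.153 -2.507
v -2.615 4.143 -1.539
v -3.925 3.777 -3.521
v -3.413 2.767 -2.553
v -2.641 4.731 -3.205
v -2.129 3.72 -2.237
f 2 4 1
f 5 2 1
f 1 4 3
f 3 5 1
f 2 8 4
f 6 2 5
f 6 8 2
f 4 8 3
f 7 5 3
f 3 8 7
f 7 6 5
f 8 6 7
f 10 12 9
f 13 10 9
f 9 12 11
f 11 13 9
f 10 16 12
f 14 10 13
f 14 16 10
f 12 16 11
f 15 13 11
f 11 16 15
f 15 14 13
f 16 14 15
f 18 17 21
f 18 21 19
f 19 21 22
f 19 22 20
f 21 17 23
f 21 23 22
f 22 23 24
f 22 24 20
f 23 17 25
f 23 25 24
f 24 25 26
f 24 26 20
f 25 17 27
f 25 27 26
f 26 27 28
f 26 28 20
f 27 17 29
f 27 29 28
f 28 29 30
f 28 30 20
f 29 17 31
f 29 31 30
f 30 31 32
f 30 32 20
f 31 17 33
f 31 33 32
f 32 33 34
f 32 34 20
f 33 17 35
f 33 35 34
f 34 35 36
f 34 36 20
f 35 17 37
f 35 37 36
f 36 37 38
f 36 38 20
f 37 17 39
f 37 39 38
f 38 39 40
f 38 40 20
f 39 17 41
f 39 41 40
f 40 41 42
f 40 42 20
f 41 17 43
f 41 43 42
f 42 43 44
f 42 44 20
f 43 17 18
f 43 18 44
f 44 18 19
f 44 19 20
f 46 48 45
f 49 46 45
f 45 48 47
f 47 49 45
f 46 52 48
f 50 46 49
f 50 52 46
f 48 52 47
f 51 49 47
f 47 52 51
f 51 50 49
f 52 50 51
f 54 56 53
f 57 54 53
f 53 56 55
f 55 57 53
f 54 60 56
f 58 54 57
f 58 60 54
f 56 60 55
f 59 57 55
f 55 60 59
f 59 58 57
f 60 58 59



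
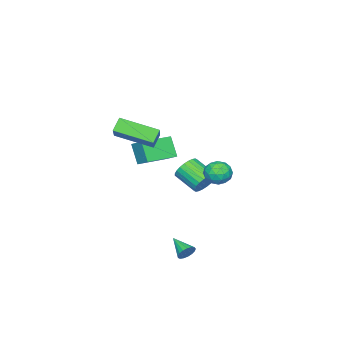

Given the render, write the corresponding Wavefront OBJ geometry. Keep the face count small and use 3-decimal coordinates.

v 3.532 3.756 -4.259
v 3.915 3.786 -3.879
v 3.108 2.664 -3.741
v 3.715 3.913 -3.776
v 3.474 4.004 -3.783
v 3.245 4.038 -3.899
v 3.083 4.007 -4.097
v 3.023 3.919 -4.333
v 3.08 3.793 -4.551
v 3.241 3.659 -4.703
v 3.468 3.546 -4.752
v 3.711 3.482 -4.689
v 3.912 3.481 -4.527
v 4.026 3.542 -4.303
v 4.028 3.652 -4.07
v -1.593 -0.794 -1.054
v -1.963 -1.436 0.122
v -1.258 0.078 -0.472
v -1.628 -0.565 0.704
v 0.108 -1.535 -0.924
v -0.262 -2.178 0.252
v 0.443 -0.664 -0.342
v 0.073 -1.306 0.834
v 2.195 -1.558 2.133
v 1.608 -1.554 2.802
v 1.474 0.408 1.491
v 0.887 0.412 2.16
v 3.553 -0.672 3.32
v 2.966 -0.668 3.989
v 2.832 1.294 2.678
v 2.245 1.298 3.347
v -2.688 0.961 -2.887
v -2.154 1.175 -2.302
v -2.358 -0.207 -1.609
v -2.892 -0.421 -2.193
v -2.429 1.279 -2.176
v -2.633 -0.103 -1.483
v -2.743 1.335 -2.159
v -2.948 -0.048 -1.465
v -3.05 1.333 -2.252
v -3.254 -0.049 -1.558
v -3.301 1.275 -2.441
v -3.505 -0.107 -1.748
v -3.458 1.169 -2.699
v -3.663 -0.213 -2.006
v -3.499 1.032 -2.985
v -3.703 -0.351 -2.292
v -3.416 0.884 -3.256
v -3.62 -0.499 -2.563
v -3.222 0.747 -3.471
v -3.426 -0.635 -2.778
v -2.947 0.643 -3.597
v -3.151 -0.739 -2.904
v -2.632 0.588 -3.615
v -2.837 -0.795 -2.921
v -2.326 0.589 -3.522
v -2.53 -0.793 -2.828
v -2.075 0.647 -3.332
v -2.279 -0.735 -2.639
v -1.917 0.753 -3.074
v -2.122 -0.629 -2.381
v -1.877 0.891 -2.788
v -2.081 -0.492 -2.095
v -1.96 1.039 -2.517
v -2.164 -0.344 -1.824
v -1.568 3.009 -0.876
v -1.212 3.4 -0.249
v -0.428 2.38 -1.131
v -0.072 2.771 -0.504
v -0.647 2.205 -0.36
v -1.352 2.594 -0.202
v -0.288 3.186 -1.178
v -0.993 3.575 -1.02
v -0.421 3.51 -0.436
v -0.643 2.904 0.069
v -0.997 2.876 -1.449
v -1.219 2.27 -0.944
v -1.49 3.26 -0.54
v -0.15 2.52 -0.84
v -0.488 2.187 -0.755
v -0.279 2.418 -0.387
v -1.572 2.786 -0.513
v -1.363 3.016 -0.144
v -1.031 2.313 -0.209
v -0.277 2.764 -1.236
v -0.068 2.994 -0.867
v -1.361 3.362 -0.993
v -1.152 3.593 -0.625
v -0.609 3.467 -1.171
v -0.816 3.555 -0.282
v -0.146 3.185 -0.432
v -0.273 3.429 -0.827
v -0.687 3.657 -0.735
v -0.946 3.198 0.015
v -0.276 2.828 -0.134
v -0.614 2.495 -0.049
v -1.028 2.724 0.043
v -0.481 3.263 -0.094
v -1.364 2.952 -1.246
v -0.694 2.582 -1.395
v -0.612 3.056 -1.423
v -1.026 3.285 -1.331
v -1.494 2.595 -0.948
v -0.824 2.225 -1.098
v -0.953 2.123 -0.645
v -1.367 2.351 -0.553
v -1.159 2.517 -1.286
f 2 1 4
f 2 4 3
f 4 1 5
f 4 5 3
f 5 1 6
f 5 6 3
f 6 1 7
f 6 7 3
f 7 1 8
f 7 8 3
f 8 1 9
f 8 9 3
f 9 1 10
f 9 10 3
f 10 1 11
f 10 11 3
f 11 1 12
f 11 12 3
f 12 1 13
f 12 13 3
f 13 1 14
f 13 14 3
f 14 1 15
f 14 15 3
f 15 1 2
f 15 2 3
f 17 19 16
f 20 17 16
f 16 19 18
f 18 20 16
f 17 23 19
f 21 17 20
f 21 23 17
f 19 23 18
f 22 20 18
f 18 23 22
f 22 21 20
f 23 21 22
f 25 27 24
f 28 25 24
f 24 27 26
f 26 28 24
f 25 31 27
f 29 25 28
f 29 31 25
f 27 31 26
f 30 28 26
f 26 31 30
f 30 29 28
f 31 29 30
f 33 32 36
f 33 36 34
f 34 36 37
f 34 37 35
f 36 32 38
f 36 38 37
f 37 38 39
f 37 39 35
f 38 32 40
f 38 40 39
f 39 40 41
f 39 41 35
f 40 32 42
f 40 42 41
f 41 42 43
f 41 43 35
f 42 32 44
f 42 44 43
f 43 44 45
f 43 45 35
f 44 32 46
f 44 46 45
f 45 46 47
f 45 47 35
f 46 32 48
f 46 48 47
f 47 48 49
f 47 49 35
f 48 32 50
f 48 50 49
f 49 50 51
f 49 51 35
f 50 32 52
f 50 52 51
f 51 52 53
f 51 53 35
f 52 32 54
f 52 54 53
f 53 54 55
f 53 55 35
f 54 32 56
f 54 56 55
f 55 56 57
f 55 57 35
f 56 32 58
f 56 58 57
f 57 58 59
f 57 59 35
f 58 32 60
f 58 60 59
f 59 60 61
f 59 61 35
f 60 32 62
f 60 62 61
f 61 62 63
f 61 63 35
f 62 32 64
f 62 64 63
f 63 64 65
f 63 65 35
f 64 32 33
f 64 33 65
f 65 33 34
f 65 34 35
f 66 103 82
f 103 77 106
f 82 106 71
f 103 106 82
f 66 82 78
f 82 71 83
f 78 83 67
f 82 83 78
f 66 78 87
f 78 67 88
f 87 88 73
f 78 88 87
f 66 87 99
f 87 73 102
f 99 102 76
f 87 102 99
f 66 99 103
f 99 76 107
f 103 107 77
f 99 107 103
f 67 83 94
f 83 71 97
f 94 97 75
f 83 97 94
f 71 106 84
f 106 77 105
f 84 105 70
f 106 105 84
f 77 107 104
f 107 76 100
f 104 100 68
f 107 100 104
f 76 102 101
f 102 73 89
f 101 89 72
f 102 89 101
f 73 88 93
f 88 67 90
f 93 90 74
f 88 90 93
f 69 95 81
f 95 75 96
f 81 96 70
f 95 96 81
f 69 81 79
f 81 70 80
f 79 80 68
f 81 80 79
f 69 79 86
f 79 68 85
f 86 85 72
f 79 85 86
f 69 86 91
f 86 72 92
f 91 92 74
f 86 92 91
f 69 91 95
f 91 74 98
f 95 98 75
f 91 98 95
f 70 96 84
f 96 75 97
f 84 97 71
f 96 97 84
f 68 80 104
f 80 70 105
f 104 105 77
f 80 105 104
f 72 85 101
f 85 68 100
f 101 100 76
f 85 100 101
f 74 92 93
f 92 72 89
f 93 89 73
f 92 89 93
f 75 98 94
f 98 74 90
f 94 90 67
f 98 90 94



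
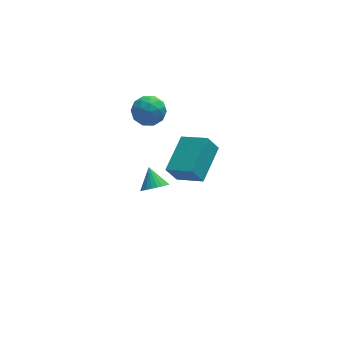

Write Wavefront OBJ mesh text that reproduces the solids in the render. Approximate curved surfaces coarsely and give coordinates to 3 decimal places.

v 1.524 -3.097 4.35
v 2.531 -1.637 4.909
v 0.601 -2.243 3.782
v 1.608 -0.783 4.342
v 1.992 -3.117 3.558
v 2.999 -1.657 4.118
v 1.069 -2.263 2.991
v 2.076 -0.803 3.55
v 0.946 1.505 -1.784
v 1.557 1.721 -1.953
v 0.854 2.315 -1.076
v 1.408 1.853 -2.123
v 1.188 1.931 -2.241
v 0.931 1.944 -2.289
v 0.677 1.891 -2.261
v 0.464 1.778 -2.16
v 0.324 1.624 -2.002
v 0.279 1.452 -1.81
v 0.335 1.288 -1.615
v 0.484 1.157 -1.445
v 0.704 1.078 -1.327
v 0.961 1.065 -1.278
v 1.215 1.119 -1.307
v 1.428 1.231 -1.408
v 1.568 1.385 -1.566
v 1.613 1.557 -1.757
v 0.223 2.578 2.806
v 0.942 2.921 2.612
v 0.838 1.779 3.668
v 1.557 2.122 3.474
v 0.994 2.554 3.886
v 0.614 3.048 3.353
v 1.166 1.652 2.927
v 0.786 2.146 2.394
v 1.525 2.349 2.687
v 1.419 2.906 3.279
v 0.361 1.794 3.001
v 0.255 2.351 3.593
v 0.529 2.82 2.633
v 1.251 1.88 3.647
v 0.92 2.134 3.889
v 1.343 2.336 3.775
v 0.336 2.895 3.068
v 0.759 3.096 2.954
v 0.789 2.88 3.703
v 1.021 1.604 3.326
v 1.444 1.805 3.212
v 0.437 2.364 2.505
v 0.86 2.566 2.391
v 0.991 1.82 2.577
v 1.294 2.685 2.563
v 1.655 2.215 3.07
v 1.425 1.939 2.749
v 1.202 2.229 2.435
v 1.232 3.013 2.911
v 1.593 2.543 3.418
v 1.262 2.797 3.66
v 1.039 3.087 3.347
v 1.574 2.676 2.955
v 0.187 2.157 2.862
v 0.548 1.687 3.369
v 0.741 1.613 2.933
v 0.518 1.903 2.62
v 0.125 2.485 3.21
v 0.486 2.015 3.717
v 0.578 2.471 3.845
v 0.355 2.761 3.531
v 0.206 2.024 3.325
f 2 4 1
f 5 2 1
f 1 4 3
f 3 5 1
f 2 8 4
f 6 2 5
f 6 8 2
f 4 8 3
f 7 5 3
f 3 8 7
f 7 6 5
f 8 6 7
f 10 9 12
f 10 12 11
f 12 9 13
f 12 13 11
f 13 9 14
f 13 14 11
f 14 9 15
f 14 15 11
f 15 9 16
f 15 16 11
f 16 9 17
f 16 17 11
f 17 9 18
f 17 18 11
f 18 9 19
f 18 19 11
f 19 9 20
f 19 20 11
f 20 9 21
f 20 21 11
f 21 9 22
f 21 22 11
f 22 9 23
f 22 23 11
f 23 9 24
f 23 24 11
f 24 9 25
f 24 25 11
f 25 9 26
f 25 26 11
f 26 9 10
f 26 10 11
f 27 64 43
f 64 38 67
f 43 67 32
f 64 67 43
f 27 43 39
f 43 32 44
f 39 44 28
f 43 44 39
f 27 39 48
f 39 28 49
f 48 49 34
f 39 49 48
f 27 48 60
f 48 34 63
f 60 63 37
f 48 63 60
f 27 60 64
f 60 37 68
f 64 68 38
f 60 68 64
f 28 44 55
f 44 32 58
f 55 58 36
f 44 58 55
f 32 67 45
f 67 38 66
f 45 66 31
f 67 66 45
f 38 68 65
f 68 37 61
f 65 61 29
f 68 61 65
f 37 63 62
f 63 34 50
f 62 50 33
f 63 50 62
f 34 49 54
f 49 28 51
f 54 51 35
f 49 51 54
f 30 56 42
f 56 36 57
f 42 57 31
f 56 57 42
f 30 42 40
f 42 31 41
f 40 41 29
f 42 41 40
f 30 40 47
f 40 29 46
f 47 46 33
f 40 46 47
f 30 47 52
f 47 33 53
f 52 53 35
f 47 53 52
f 30 52 56
f 52 35 59
f 56 59 36
f 52 59 56
f 31 57 45
f 57 36 58
f 45 58 32
f 57 58 45
f 29 41 65
f 41 31 66
f 65 66 38
f 41 66 65
f 33 46 62
f 46 29 61
f 62 61 37
f 46 61 62
f 35 53 54
f 53 33 50
f 54 50 34
f 53 50 54
f 36 59 55
f 59 35 51
f 55 51 28
f 59 51 55



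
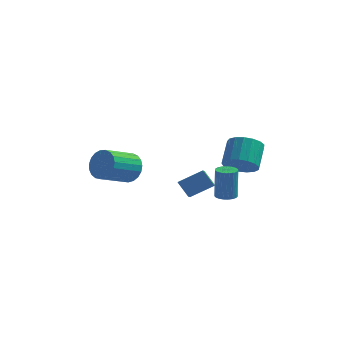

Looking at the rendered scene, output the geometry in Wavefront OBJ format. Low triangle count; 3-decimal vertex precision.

v 2.681 -0.002 0.041
v 3.15 -0.36 0.054
v 3.148 -0.296 1.892
v 2.679 0.062 1.879
v 3.255 -0.138 0.046
v 3.253 -0.074 1.885
v 3.261 0.107 0.037
v 3.259 0.171 1.876
v 3.167 0.333 0.029
v 3.164 0.397 1.868
v 2.988 0.501 0.023
v 2.986 0.565 1.862
v 2.757 0.583 0.02
v 2.755 0.647 1.859
v 2.512 0.563 0.021
v 2.51 0.627 1.86
v 2.297 0.445 0.025
v 2.295 0.51 1.863
v 2.148 0.251 0.031
v 2.146 0.315 1.87
v 2.091 0.012 0.039
v 2.089 0.076 1.878
v 2.136 -0.229 0.048
v 2.134 -0.165 1.887
v 2.276 -0.431 0.055
v 2.274 -0.367 1.894
v 2.485 -0.558 0.06
v 2.483 -0.494 1.899
v 2.729 -0.59 0.061
v 2.727 -0.526 1.9
v 2.964 -0.52 0.059
v 2.962 -0.456 1.898
v 3.114 1.087 1.775
v 3.998 1.393 1.48
v 3.929 2.62 2.551
v 3.046 2.313 2.845
v 3.7 1.622 1.199
v 3.631 2.849 2.27
v 3.268 1.728 1.05
v 3.199 2.955 2.121
v 2.801 1.687 1.066
v 2.732 2.914 2.137
v 2.406 1.509 1.245
v 2.337 2.736 2.316
v 2.173 1.234 1.545
v 2.104 2.461 2.616
v 2.156 0.925 1.898
v 2.087 2.152 2.969
v 2.358 0.653 2.222
v 2.289 1.88 3.293
v 2.734 0.481 2.444
v 2.665 1.708 3.515
v 3.197 0.447 2.513
v 3.128 1.674 3.583
v 3.641 0.56 2.412
v 3.572 1.787 3.483
v 3.964 0.793 2.165
v 3.895 2.02 3.236
v 4.093 1.094 1.829
v 4.024 2.321 2.9
v -0.083 0.534 0.378
v 1.086 1.156 1.123
v -0.224 1.265 -0.011
v 0.946 1.887 0.735
v 0.594 0.233 -0.435
v 1.764 0.855 0.311
v 0.454 0.964 -0.823
v 1.623 1.586 -0.078
v -2.747 0.624 1.004
v -2.307 0.025 0.382
v -3.273 -1.484 1.153
v -3.713 -0.884 1.776
v -2.053 0.022 0.695
v -3.019 -1.487 1.466
v -1.919 0.123 1.061
v -2.884 -1.385 1.832
v -1.928 0.311 1.418
v -2.893 -1.197 2.189
v -2.078 0.553 1.703
v -3.044 -0.955 2.474
v -2.345 0.808 1.868
v -3.31 -0.701 2.639
v -2.681 1.031 1.883
v -3.646 -0.478 2.654
v -3.028 1.183 1.746
v -3.994 -0.326 2.517
v -3.327 1.239 1.481
v -4.292 -0.27 2.252
v -3.526 1.188 1.134
v -4.491 -0.32 1.905
v -3.59 1.041 0.764
v -4.555 -0.468 1.535
v -3.508 0.821 0.436
v -4.474 -0.688 1.207
v -3.295 0.567 0.206
v -4.26 -0.942 0.977
v -2.987 0.323 0.114
v -3.953 -1.186 0.885
v -2.638 0.131 0.176
v -3.603 -1.378 0.947
f 2 1 5
f 2 5 3
f 3 5 6
f 3 6 4
f 5 1 7
f 5 7 6
f 6 7 8
f 6 8 4
f 7 1 9
f 7 9 8
f 8 9 10
f 8 10 4
f 9 1 11
f 9 11 10
f 10 11 12
f 10 12 4
f 11 1 13
f 11 13 12
f 12 13 14
f 12 14 4
f 13 1 15
f 13 15 14
f 14 15 16
f 14 16 4
f 15 1 17
f 15 17 16
f 16 17 18
f 16 18 4
f 17 1 19
f 17 19 18
f 18 19 20
f 18 20 4
f 19 1 21
f 19 21 20
f 20 21 22
f 20 22 4
f 21 1 23
f 21 23 22
f 22 23 24
f 22 24 4
f 23 1 25
f 23 25 24
f 24 25 26
f 24 26 4
f 25 1 27
f 25 27 26
f 26 27 28
f 26 28 4
f 27 1 29
f 27 29 28
f 28 29 30
f 28 30 4
f 29 1 31
f 29 31 30
f 30 31 32
f 30 32 4
f 31 1 2
f 31 2 32
f 32 2 3
f 32 3 4
f 34 33 37
f 34 37 35
f 35 37 38
f 35 38 36
f 37 33 39
f 37 39 38
f 38 39 40
f 38 40 36
f 39 33 41
f 39 41 40
f 40 41 42
f 40 42 36
f 41 33 43
f 41 43 42
f 42 43 44
f 42 44 36
f 43 33 45
f 43 45 44
f 44 45 46
f 44 46 36
f 45 33 47
f 45 47 46
f 46 47 48
f 46 48 36
f 47 33 49
f 47 49 48
f 48 49 50
f 48 50 36
f 49 33 51
f 49 51 50
f 50 51 52
f 50 52 36
f 51 33 53
f 51 53 52
f 52 53 54
f 52 54 36
f 53 33 55
f 53 55 54
f 54 55 56
f 54 56 36
f 55 33 57
f 55 57 56
f 56 57 58
f 56 58 36
f 57 33 59
f 57 59 58
f 58 59 60
f 58 60 36
f 59 33 34
f 59 34 60
f 60 34 35
f 60 35 36
f 62 64 61
f 65 62 61
f 61 64 63
f 63 65 61
f 62 68 64
f 66 62 65
f 66 68 62
f 64 68 63
f 67 65 63
f 63 68 67
f 67 66 65
f 68 66 67
f 70 69 73
f 70 73 71
f 71 73 74
f 71 74 72
f 73 69 75
f 73 75 74
f 74 75 76
f 74 76 72
f 75 69 77
f 75 77 76
f 76 77 78
f 76 78 72
f 77 69 79
f 77 79 78
f 78 79 80
f 78 80 72
f 79 69 81
f 79 81 80
f 80 81 82
f 80 82 72
f 81 69 83
f 81 83 82
f 82 83 84
f 82 84 72
f 83 69 85
f 83 85 84
f 84 85 86
f 84 86 72
f 85 69 87
f 85 87 86
f 86 87 88
f 86 88 72
f 87 69 89
f 87 89 88
f 88 89 90
f 88 90 72
f 89 69 91
f 89 91 90
f 90 91 92
f 90 92 72
f 91 69 93
f 91 93 92
f 92 93 94
f 92 94 72
f 93 69 95
f 93 95 94
f 94 95 96
f 94 96 72
f 95 69 97
f 95 97 96
f 96 97 98
f 96 98 72
f 97 69 99
f 97 99 98
f 98 99 100
f 98 100 72
f 99 69 70
f 99 70 100
f 100 70 71
f 100 71 72



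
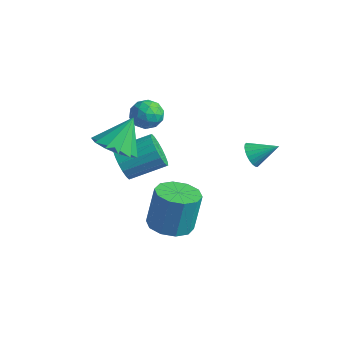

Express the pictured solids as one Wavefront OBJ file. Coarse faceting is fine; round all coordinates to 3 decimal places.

v -2.145 -0.851 -1.406
v -1.635 -0.832 -2.135
v -0.725 0.49 -1.463
v -1.235 0.471 -0.734
v -1.929 -0.583 -2.226
v -1.019 0.739 -1.555
v -2.266 -0.387 -2.156
v -1.356 0.935 -1.484
v -2.579 -0.283 -1.936
v -1.668 1.039 -1.265
v -2.806 -0.291 -1.612
v -1.895 1.031 -0.94
v -2.902 -0.411 -1.246
v -1.992 0.911 -0.575
v -2.848 -0.617 -0.913
v -1.938 0.705 -0.241
v -2.655 -0.87 -0.677
v -1.745 0.452 -0.005
v -2.361 -1.119 -0.585
v -1.451 0.203 0.086
v -2.024 -1.315 -0.656
v -1.114 0.007 0.016
v -1.712 -1.419 -0.875
v -0.801 -0.097 -0.204
v -1.485 -1.411 -1.2
v -0.574 -0.089 -0.528
v -1.388 -1.291 -1.565
v -0.478 0.031 -0.894
v -1.442 -1.085 -1.899
v -0.532 0.237 -1.227
v -0.04 -0.067 -4.668
v 0.986 0.014 -4.709
v 1.026 0.469 -2.813
v 0 0.387 -2.772
v 0.738 0.585 -4.841
v 0.778 1.04 -2.945
v 0.193 0.907 -4.907
v 0.233 1.362 -3.011
v -0.441 0.857 -4.881
v -0.401 1.312 -2.985
v -0.922 0.454 -4.774
v -0.882 0.908 -2.878
v -1.066 -0.149 -4.627
v -1.026 0.306 -2.731
v -0.818 -0.72 -4.495
v -0.778 -0.265 -2.599
v -0.273 -1.042 -4.429
v -0.233 -0.587 -2.533
v 0.361 -0.992 -4.455
v 0.401 -0.537 -2.559
v 0.842 -0.588 -4.562
v 0.882 -0.134 -2.666
v -1.327 -1.944 0.746
v -0.363 -1.573 0.433
v -1.273 -0.936 2.114
v -0.778 -1.207 0.18
v -1.368 -1.075 0.107
v -1.944 -1.22 0.236
v -2.325 -1.594 0.528
v -2.389 -2.08 0.889
v -2.116 -2.523 1.205
v -1.593 -2.782 1.375
v -0.985 -2.775 1.346
v -0.486 -2.505 1.126
v -0.254 -2.056 0.786
v 1.508 3.219 -1.007
v 2 2.918 -1.308
v 2.352 3.961 -0.373
v 1.953 3.109 -1.469
v 1.838 3.316 -1.559
v 1.673 3.509 -1.565
v 1.483 3.657 -1.486
v 1.297 3.739 -1.334
v 1.143 3.741 -1.133
v 1.045 3.664 -0.912
v 1.017 3.519 -0.706
v 1.064 3.329 -0.545
v 1.179 3.121 -0.455
v 1.344 2.929 -0.449
v 1.534 2.78 -0.528
v 1.72 2.699 -0.679
v 1.874 2.696 -0.881
v 1.972 2.773 -1.102
v -2.229 1.503 0.876
v -1.908 1.102 0.278
v -2.712 0.418 1.342
v -2.391 0.017 0.744
v -1.929 0.336 1.298
v -1.63 1.007 1.01
v -2.99 0.513 0.61
v -2.691 1.184 0.322
v -2.378 0.491 0.113
v -1.723 0.381 0.538
v -2.897 1.139 1.082
v -2.242 1.029 1.507
v -2.026 1.398 0.536
v -2.594 0.122 1.084
v -2.323 0.31 1.41
v -2.134 0.074 1.058
v -1.863 1.341 0.966
v -1.674 1.106 0.614
v -1.687 0.656 1.214
v -2.946 0.414 1.006
v -2.757 0.179 0.654
v -2.486 1.446 0.562
v -2.297 1.21 0.21
v -2.933 0.864 0.406
v -2.113 0.803 0.088
v -2.398 0.165 0.362
v -2.749 0.457 0.283
v -2.574 0.851 0.114
v -1.728 0.738 0.337
v -2.013 0.101 0.611
v -1.741 0.288 0.937
v -1.565 0.682 0.767
v -2.005 0.379 0.241
v -2.607 1.419 1.009
v -2.892 0.782 1.283
v -3.055 0.838 0.853
v -2.879 1.232 0.683
v -2.222 1.355 1.258
v -2.507 0.717 1.532
v -2.046 0.669 1.506
v -1.871 1.063 1.337
v -2.615 1.141 1.379
f 2 1 5
f 2 5 3
f 3 5 6
f 3 6 4
f 5 1 7
f 5 7 6
f 6 7 8
f 6 8 4
f 7 1 9
f 7 9 8
f 8 9 10
f 8 10 4
f 9 1 11
f 9 11 10
f 10 11 12
f 10 12 4
f 11 1 13
f 11 13 12
f 12 13 14
f 12 14 4
f 13 1 15
f 13 15 14
f 14 15 16
f 14 16 4
f 15 1 17
f 15 17 16
f 16 17 18
f 16 18 4
f 17 1 19
f 17 19 18
f 18 19 20
f 18 20 4
f 19 1 21
f 19 21 20
f 20 21 22
f 20 22 4
f 21 1 23
f 21 23 22
f 22 23 24
f 22 24 4
f 23 1 25
f 23 25 24
f 24 25 26
f 24 26 4
f 25 1 27
f 25 27 26
f 26 27 28
f 26 28 4
f 27 1 29
f 27 29 28
f 28 29 30
f 28 30 4
f 29 1 2
f 29 2 30
f 30 2 3
f 30 3 4
f 32 31 35
f 32 35 33
f 33 35 36
f 33 36 34
f 35 31 37
f 35 37 36
f 36 37 38
f 36 38 34
f 37 31 39
f 37 39 38
f 38 39 40
f 38 40 34
f 39 31 41
f 39 41 40
f 40 41 42
f 40 42 34
f 41 31 43
f 41 43 42
f 42 43 44
f 42 44 34
f 43 31 45
f 43 45 44
f 44 45 46
f 44 46 34
f 45 31 47
f 45 47 46
f 46 47 48
f 46 48 34
f 47 31 49
f 47 49 48
f 48 49 50
f 48 50 34
f 49 31 51
f 49 51 50
f 50 51 52
f 50 52 34
f 51 31 32
f 51 32 52
f 52 32 33
f 52 33 34
f 54 53 56
f 54 56 55
f 56 53 57
f 56 57 55
f 57 53 58
f 57 58 55
f 58 53 59
f 58 59 55
f 59 53 60
f 59 60 55
f 60 53 61
f 60 61 55
f 61 53 62
f 61 62 55
f 62 53 63
f 62 63 55
f 63 53 64
f 63 64 55
f 64 53 65
f 64 65 55
f 65 53 54
f 65 54 55
f 67 66 69
f 67 69 68
f 69 66 70
f 69 70 68
f 70 66 71
f 70 71 68
f 71 66 72
f 71 72 68
f 72 66 73
f 72 73 68
f 73 66 74
f 73 74 68
f 74 66 75
f 74 75 68
f 75 66 76
f 75 76 68
f 76 66 77
f 76 77 68
f 77 66 78
f 77 78 68
f 78 66 79
f 78 79 68
f 79 66 80
f 79 80 68
f 80 66 81
f 80 81 68
f 81 66 82
f 81 82 68
f 82 66 83
f 82 83 68
f 83 66 67
f 83 67 68
f 84 121 100
f 121 95 124
f 100 124 89
f 121 124 100
f 84 100 96
f 100 89 101
f 96 101 85
f 100 101 96
f 84 96 105
f 96 85 106
f 105 106 91
f 96 106 105
f 84 105 117
f 105 91 120
f 117 120 94
f 105 120 117
f 84 117 121
f 117 94 125
f 121 125 95
f 117 125 121
f 85 101 112
f 101 89 115
f 112 115 93
f 101 115 112
f 89 124 102
f 124 95 123
f 102 123 88
f 124 123 102
f 95 125 122
f 125 94 118
f 122 118 86
f 125 118 122
f 94 120 119
f 120 91 107
f 119 107 90
f 120 107 119
f 91 106 111
f 106 85 108
f 111 108 92
f 106 108 111
f 87 113 99
f 113 93 114
f 99 114 88
f 113 114 99
f 87 99 97
f 99 88 98
f 97 98 86
f 99 98 97
f 87 97 104
f 97 86 103
f 104 103 90
f 97 103 104
f 87 104 109
f 104 90 110
f 109 110 92
f 104 110 109
f 87 109 113
f 109 92 116
f 113 116 93
f 109 116 113
f 88 114 102
f 114 93 115
f 102 115 89
f 114 115 102
f 86 98 122
f 98 88 123
f 122 123 95
f 98 123 122
f 90 103 119
f 103 86 118
f 119 118 94
f 103 118 119
f 92 110 111
f 110 90 107
f 111 107 91
f 110 107 111
f 93 116 112
f 116 92 108
f 112 108 85
f 116 108 112



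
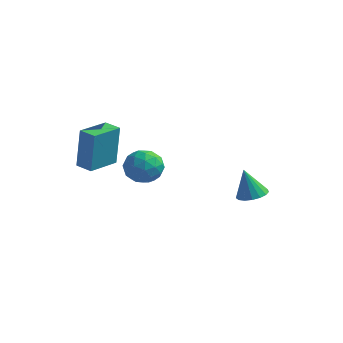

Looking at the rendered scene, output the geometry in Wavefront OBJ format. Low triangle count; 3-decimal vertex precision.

v 2.841 0.498 0.085
v 3.492 0.729 0.287
v 2.399 0.542 1.455
v 3.318 1.019 0.222
v 3.035 1.19 0.126
v 2.708 1.203 0.02
v 2.41 1.054 -0.071
v 2.212 0.778 -0.126
v 2.157 0.438 -0.133
v 2.259 0.111 -0.09
v 2.494 -0.126 -0.007
v 2.809 -0.221 0.098
v 3.131 -0.151 0.199
v 3.386 0.068 0.274
v 3.516 0.385 0.306
v -3.186 -3.83 2.651
v -3.107 -3.605 4.636
v -2.783 -2.375 2.47
v -2.704 -2.151 4.456
v -2.396 -4.049 2.644
v -2.317 -3.825 4.63
v -1.993 -2.595 2.464
v -1.914 -2.37 4.449
v -2.084 1.694 -0.427
v -1.744 1.189 0.325
v -3.456 0.951 -0.305
v -3.116 0.446 0.447
v -3.281 1.395 0.537
v -2.433 1.854 0.462
v -2.767 0.286 -0.442
v -1.919 0.745 -0.517
v -2.166 0.318 0.315
v -2.483 1.003 0.92
v -2.717 1.137 -0.9
v -3.034 1.822 -0.295
v -1.793 1.507 -0.062
v -3.407 0.633 0.082
v -3.503 1.191 0.135
v -3.303 0.894 0.576
v -2.198 1.898 0.019
v -1.998 1.6 0.46
v -2.902 1.721 0.585
v -3.202 0.54 -0.44
v -3.002 0.242 0.001
v -1.897 1.246 -0.556
v -1.697 0.949 -0.115
v -2.298 0.419 -0.565
v -1.841 0.698 0.374
v -2.648 0.261 0.446
v -2.443 0.168 -0.076
v -1.945 0.437 -0.12
v -2.028 1.101 0.73
v -2.834 0.664 0.802
v -2.931 1.222 0.855
v -2.433 1.492 0.81
v -2.276 0.589 0.724
v -2.366 1.476 -0.782
v -3.172 1.039 -0.71
v -2.767 0.648 -0.79
v -2.269 0.918 -0.835
v -2.552 1.879 -0.426
v -3.359 1.442 -0.354
v -3.255 1.703 0.14
v -2.757 1.972 0.096
v -2.924 1.551 -0.704
f 2 1 4
f 2 4 3
f 4 1 5
f 4 5 3
f 5 1 6
f 5 6 3
f 6 1 7
f 6 7 3
f 7 1 8
f 7 8 3
f 8 1 9
f 8 9 3
f 9 1 10
f 9 10 3
f 10 1 11
f 10 11 3
f 11 1 12
f 11 12 3
f 12 1 13
f 12 13 3
f 13 1 14
f 13 14 3
f 14 1 15
f 14 15 3
f 15 1 2
f 15 2 3
f 17 19 16
f 20 17 16
f 16 19 18
f 18 20 16
f 17 23 19
f 21 17 20
f 21 23 17
f 19 23 18
f 22 20 18
f 18 23 22
f 22 21 20
f 23 21 22
f 24 61 40
f 61 35 64
f 40 64 29
f 61 64 40
f 24 40 36
f 40 29 41
f 36 41 25
f 40 41 36
f 24 36 45
f 36 25 46
f 45 46 31
f 36 46 45
f 24 45 57
f 45 31 60
f 57 60 34
f 45 60 57
f 24 57 61
f 57 34 65
f 61 65 35
f 57 65 61
f 25 41 52
f 41 29 55
f 52 55 33
f 41 55 52
f 29 64 42
f 64 35 63
f 42 63 28
f 64 63 42
f 35 65 62
f 65 34 58
f 62 58 26
f 65 58 62
f 34 60 59
f 60 31 47
f 59 47 30
f 60 47 59
f 31 46 51
f 46 25 48
f 51 48 32
f 46 48 51
f 27 53 39
f 53 33 54
f 39 54 28
f 53 54 39
f 27 39 37
f 39 28 38
f 37 38 26
f 39 38 37
f 27 37 44
f 37 26 43
f 44 43 30
f 37 43 44
f 27 44 49
f 44 30 50
f 49 50 32
f 44 50 49
f 27 49 53
f 49 32 56
f 53 56 33
f 49 56 53
f 28 54 42
f 54 33 55
f 42 55 29
f 54 55 42
f 26 38 62
f 38 28 63
f 62 63 35
f 38 63 62
f 30 43 59
f 43 26 58
f 59 58 34
f 43 58 59
f 32 50 51
f 50 30 47
f 51 47 31
f 50 47 51
f 33 56 52
f 56 32 48
f 52 48 25
f 56 48 52



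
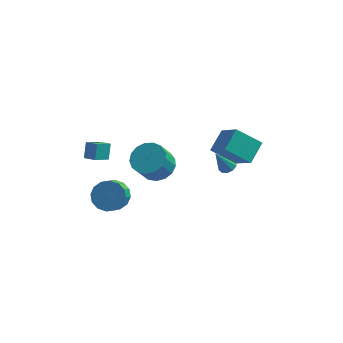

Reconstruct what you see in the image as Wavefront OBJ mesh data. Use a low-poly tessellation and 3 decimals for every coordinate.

v 3.385 -1.635 1.262
v 3.819 -0.381 2.044
v 2.377 -0.559 0.096
v 2.811 0.695 0.878
v 4.849 -1.455 0.162
v 5.283 -0.201 0.944
v 3.841 -0.379 -1.004
v 4.275 0.875 -0.222
v -0.105 -3.306 0.708
v 0.488 -4.148 0.38
v 0.097 -4.915 1.645
v -0.495 -4.074 1.972
v 0.82 -3.862 0.656
v 0.429 -4.63 1.92
v 0.94 -3.45 0.943
v 0.549 -4.217 2.208
v 0.82 -3.004 1.177
v 0.429 -3.772 2.441
v 0.489 -2.628 1.303
v 0.098 -3.396 2.567
v 0.022 -2.407 1.292
v -0.369 -3.175 2.557
v -0.474 -2.392 1.148
v -0.865 -3.16 2.413
v -0.886 -2.587 0.903
v -1.277 -3.354 2.168
v -1.118 -2.946 0.613
v -1.509 -3.713 1.878
v -1.119 -3.388 0.345
v -1.509 -4.155 1.609
v -0.886 -3.811 0.16
v -1.277 -4.578 1.424
v -0.475 -4.119 0.1
v -0.866 -4.886 1.365
v 0.021 -4.24 0.18
v -0.37 -5.008 1.444
v 2.952 2.201 -3.668
v 3.492 2.039 -3.463
v 2.288 1.779 -2.252
v 3.441 2.397 -3.38
v 3.203 2.68 -3.408
v 2.869 2.78 -3.534
v 2.567 2.659 -3.712
v 2.412 2.363 -3.873
v 2.463 2.005 -3.956
v 2.702 1.722 -3.928
v 3.035 1.622 -3.801
v 3.337 1.743 -3.624
v -4.093 -4.091 1.379
v -4.106 -3.491 2.24
v -3.503 -3.325 0.855
v -3.516 -2.725 1.716
v -3.384 -4.455 1.644
v -3.397 -3.855 2.505
v -2.794 -3.689 1.12
v -2.807 -3.089 1.981
v -3.146 -1.384 -4.265
v -2.098 -1.415 -4.206
v -2.166 -2.326 -3.475
v -3.214 -2.296 -3.535
v -2.252 -1.082 -3.805
v -2.32 -1.993 -3.074
v -2.646 -0.83 -3.527
v -2.714 -1.741 -2.796
v -3.174 -0.727 -3.447
v -3.242 -1.638 -2.717
v -3.694 -0.799 -3.587
v -3.762 -1.711 -2.856
v -4.067 -1.029 -3.908
v -4.135 -1.94 -3.178
v -4.194 -1.354 -4.325
v -4.262 -2.265 -3.594
v -4.04 -1.687 -4.726
v -4.108 -2.598 -3.995
v -3.646 -1.939 -5.004
v -3.714 -2.85 -4.273
v -3.118 -2.042 -5.083
v -3.186 -2.953 -4.353
v -2.598 -1.969 -4.944
v -2.666 -2.881 -4.213
v -2.225 -1.74 -4.622
v -2.293 -2.651 -3.892
f 2 4 1
f 5 2 1
f 1 4 3
f 3 5 1
f 2 8 4
f 6 2 5
f 6 8 2
f 4 8 3
f 7 5 3
f 3 8 7
f 7 6 5
f 8 6 7
f 10 9 13
f 10 13 11
f 11 13 14
f 11 14 12
f 13 9 15
f 13 15 14
f 14 15 16
f 14 16 12
f 15 9 17
f 15 17 16
f 16 17 18
f 16 18 12
f 17 9 19
f 17 19 18
f 18 19 20
f 18 20 12
f 19 9 21
f 19 21 20
f 20 21 22
f 20 22 12
f 21 9 23
f 21 23 22
f 22 23 24
f 22 24 12
f 23 9 25
f 23 25 24
f 24 25 26
f 24 26 12
f 25 9 27
f 25 27 26
f 26 27 28
f 26 28 12
f 27 9 29
f 27 29 28
f 28 29 30
f 28 30 12
f 29 9 31
f 29 31 30
f 30 31 32
f 30 32 12
f 31 9 33
f 31 33 32
f 32 33 34
f 32 34 12
f 33 9 35
f 33 35 34
f 34 35 36
f 34 36 12
f 35 9 10
f 35 10 36
f 36 10 11
f 36 11 12
f 38 37 40
f 38 40 39
f 40 37 41
f 40 41 39
f 41 37 42
f 41 42 39
f 42 37 43
f 42 43 39
f 43 37 44
f 43 44 39
f 44 37 45
f 44 45 39
f 45 37 46
f 45 46 39
f 46 37 47
f 46 47 39
f 47 37 48
f 47 48 39
f 48 37 38
f 48 38 39
f 50 52 49
f 53 50 49
f 49 52 51
f 51 53 49
f 50 56 52
f 54 50 53
f 54 56 50
f 52 56 51
f 55 53 51
f 51 56 55
f 55 54 53
f 56 54 55
f 58 57 61
f 58 61 59
f 59 61 62
f 59 62 60
f 61 57 63
f 61 63 62
f 62 63 64
f 62 64 60
f 63 57 65
f 63 65 64
f 64 65 66
f 64 66 60
f 65 57 67
f 65 67 66
f 66 67 68
f 66 68 60
f 67 57 69
f 67 69 68
f 68 69 70
f 68 70 60
f 69 57 71
f 69 71 70
f 70 71 72
f 70 72 60
f 71 57 73
f 71 73 72
f 72 73 74
f 72 74 60
f 73 57 75
f 73 75 74
f 74 75 76
f 74 76 60
f 75 57 77
f 75 77 76
f 76 77 78
f 76 78 60
f 77 57 79
f 77 79 78
f 78 79 80
f 78 80 60
f 79 57 81
f 79 81 80
f 80 81 82
f 80 82 60
f 81 57 58
f 81 58 82
f 82 58 59
f 82 59 60

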